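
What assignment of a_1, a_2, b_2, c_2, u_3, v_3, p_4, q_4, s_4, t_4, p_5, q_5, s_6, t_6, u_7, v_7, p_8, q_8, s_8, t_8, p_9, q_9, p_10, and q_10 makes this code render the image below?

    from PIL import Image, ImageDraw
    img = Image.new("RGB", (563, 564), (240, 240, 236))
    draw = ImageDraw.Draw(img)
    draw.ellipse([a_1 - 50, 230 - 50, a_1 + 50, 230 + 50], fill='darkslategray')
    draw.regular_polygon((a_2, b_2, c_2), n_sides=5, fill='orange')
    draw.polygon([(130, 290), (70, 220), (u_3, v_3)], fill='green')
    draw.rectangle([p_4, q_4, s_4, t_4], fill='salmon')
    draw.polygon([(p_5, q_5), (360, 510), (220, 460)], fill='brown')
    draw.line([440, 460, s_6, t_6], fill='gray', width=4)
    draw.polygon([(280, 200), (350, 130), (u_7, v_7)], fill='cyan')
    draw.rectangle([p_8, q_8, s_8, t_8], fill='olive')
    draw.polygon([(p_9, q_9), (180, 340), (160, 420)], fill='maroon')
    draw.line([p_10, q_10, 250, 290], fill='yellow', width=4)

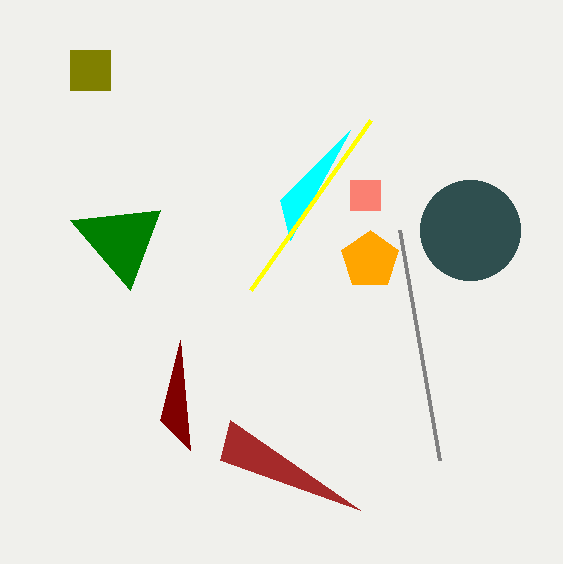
a_1 = 470; a_2 = 370; b_2 = 260; c_2 = 30; u_3 = 160; v_3 = 210; p_4 = 350; q_4 = 180; s_4 = 380; t_4 = 210; p_5 = 230; q_5 = 420; s_6 = 400; t_6 = 230; u_7 = 290; v_7 = 240; p_8 = 70; q_8 = 50; s_8 = 110; t_8 = 90; p_9 = 190; q_9 = 450; p_10 = 370; q_10 = 120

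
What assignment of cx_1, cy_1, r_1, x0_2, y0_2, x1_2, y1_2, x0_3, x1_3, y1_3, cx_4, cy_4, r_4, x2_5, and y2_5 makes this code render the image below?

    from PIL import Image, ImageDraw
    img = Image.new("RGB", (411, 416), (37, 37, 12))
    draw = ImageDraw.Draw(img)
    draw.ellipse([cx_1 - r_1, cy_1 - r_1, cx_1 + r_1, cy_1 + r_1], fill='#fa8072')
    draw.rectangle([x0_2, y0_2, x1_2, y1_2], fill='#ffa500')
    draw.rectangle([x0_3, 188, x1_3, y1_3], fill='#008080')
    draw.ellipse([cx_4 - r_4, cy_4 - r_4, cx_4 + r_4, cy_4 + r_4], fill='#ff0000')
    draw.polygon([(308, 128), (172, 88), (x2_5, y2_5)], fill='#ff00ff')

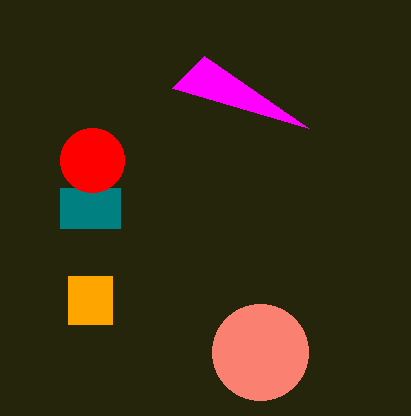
cx_1 = 260, cy_1 = 352, r_1 = 48, x0_2 = 68, y0_2 = 276, x1_2 = 112, y1_2 = 324, x0_3 = 60, x1_3 = 120, y1_3 = 228, cx_4 = 92, cy_4 = 160, r_4 = 32, x2_5 = 204, y2_5 = 56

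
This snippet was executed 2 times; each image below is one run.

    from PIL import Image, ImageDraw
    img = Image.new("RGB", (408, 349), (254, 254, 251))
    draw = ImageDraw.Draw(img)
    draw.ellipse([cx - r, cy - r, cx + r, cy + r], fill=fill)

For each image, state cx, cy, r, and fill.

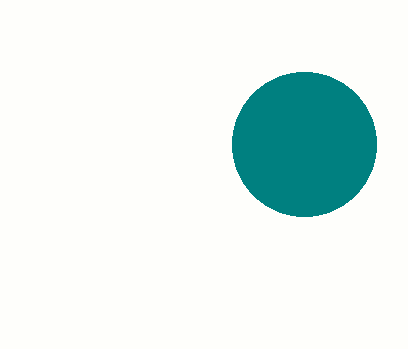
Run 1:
cx = 304, cy = 144, r = 72, fill = 'teal'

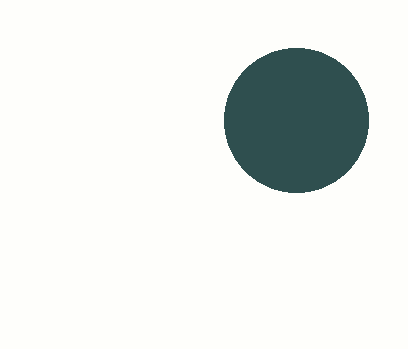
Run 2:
cx = 296; cy = 120; r = 72; fill = 'darkslategray'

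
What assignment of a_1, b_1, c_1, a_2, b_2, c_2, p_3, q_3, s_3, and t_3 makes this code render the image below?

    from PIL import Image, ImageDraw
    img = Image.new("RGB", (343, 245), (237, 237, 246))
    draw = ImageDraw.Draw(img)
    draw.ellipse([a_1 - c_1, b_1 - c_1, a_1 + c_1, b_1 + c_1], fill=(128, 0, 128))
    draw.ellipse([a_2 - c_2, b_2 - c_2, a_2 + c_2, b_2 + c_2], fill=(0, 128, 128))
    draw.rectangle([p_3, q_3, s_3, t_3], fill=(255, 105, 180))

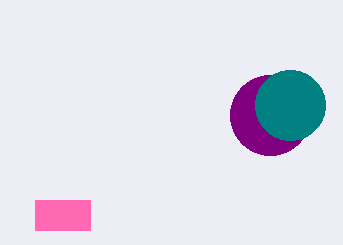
a_1 = 270, b_1 = 115, c_1 = 40, a_2 = 290, b_2 = 105, c_2 = 35, p_3 = 35, q_3 = 200, s_3 = 90, t_3 = 230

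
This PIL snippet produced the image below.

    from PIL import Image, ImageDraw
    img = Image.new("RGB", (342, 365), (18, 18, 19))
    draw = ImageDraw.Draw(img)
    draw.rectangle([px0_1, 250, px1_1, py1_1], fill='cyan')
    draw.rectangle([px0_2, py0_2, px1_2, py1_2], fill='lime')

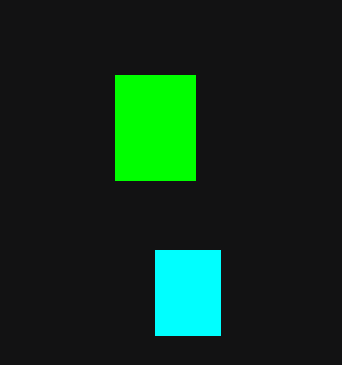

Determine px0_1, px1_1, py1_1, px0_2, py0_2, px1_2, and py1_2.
px0_1 = 155, px1_1 = 220, py1_1 = 335, px0_2 = 115, py0_2 = 75, px1_2 = 195, py1_2 = 180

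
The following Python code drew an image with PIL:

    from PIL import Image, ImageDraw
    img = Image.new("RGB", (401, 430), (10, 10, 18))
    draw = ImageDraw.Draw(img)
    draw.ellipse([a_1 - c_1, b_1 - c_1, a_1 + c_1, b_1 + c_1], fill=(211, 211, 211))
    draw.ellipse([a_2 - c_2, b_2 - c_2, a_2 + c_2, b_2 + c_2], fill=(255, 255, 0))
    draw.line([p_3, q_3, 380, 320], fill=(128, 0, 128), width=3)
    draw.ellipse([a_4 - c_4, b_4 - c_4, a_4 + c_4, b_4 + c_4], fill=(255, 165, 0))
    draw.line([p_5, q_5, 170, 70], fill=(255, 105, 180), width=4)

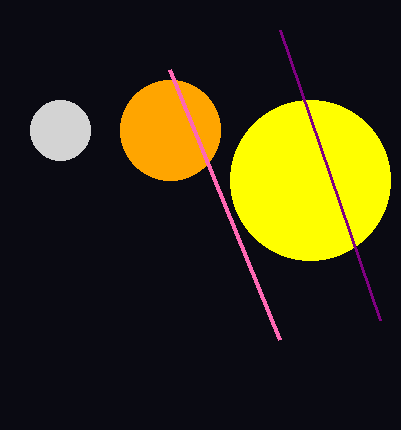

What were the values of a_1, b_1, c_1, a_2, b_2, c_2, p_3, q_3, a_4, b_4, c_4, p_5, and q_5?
a_1 = 60
b_1 = 130
c_1 = 30
a_2 = 310
b_2 = 180
c_2 = 80
p_3 = 280
q_3 = 30
a_4 = 170
b_4 = 130
c_4 = 50
p_5 = 280
q_5 = 340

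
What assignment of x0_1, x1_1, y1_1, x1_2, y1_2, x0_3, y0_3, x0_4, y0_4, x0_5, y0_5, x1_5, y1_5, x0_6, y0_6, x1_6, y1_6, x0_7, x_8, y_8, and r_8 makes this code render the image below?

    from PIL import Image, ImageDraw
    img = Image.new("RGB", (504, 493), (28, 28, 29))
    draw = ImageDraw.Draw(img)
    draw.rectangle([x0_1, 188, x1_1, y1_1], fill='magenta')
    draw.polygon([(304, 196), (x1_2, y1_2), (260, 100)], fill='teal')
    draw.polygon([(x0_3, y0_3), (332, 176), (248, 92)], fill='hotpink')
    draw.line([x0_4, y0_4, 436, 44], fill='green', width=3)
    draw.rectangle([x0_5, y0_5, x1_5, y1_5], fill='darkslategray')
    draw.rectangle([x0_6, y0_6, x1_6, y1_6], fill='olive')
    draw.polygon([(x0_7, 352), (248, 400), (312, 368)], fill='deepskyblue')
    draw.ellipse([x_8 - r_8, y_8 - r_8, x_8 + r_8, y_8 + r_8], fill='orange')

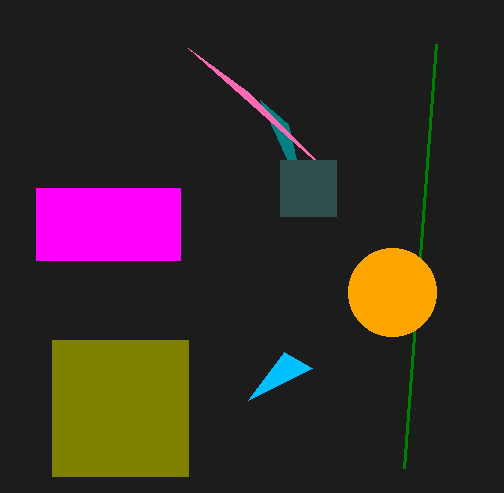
x0_1 = 36, x1_1 = 180, y1_1 = 260, x1_2 = 288, y1_2 = 124, x0_3 = 188, y0_3 = 48, x0_4 = 404, y0_4 = 468, x0_5 = 280, y0_5 = 160, x1_5 = 336, y1_5 = 216, x0_6 = 52, y0_6 = 340, x1_6 = 188, y1_6 = 476, x0_7 = 284, x_8 = 392, y_8 = 292, r_8 = 44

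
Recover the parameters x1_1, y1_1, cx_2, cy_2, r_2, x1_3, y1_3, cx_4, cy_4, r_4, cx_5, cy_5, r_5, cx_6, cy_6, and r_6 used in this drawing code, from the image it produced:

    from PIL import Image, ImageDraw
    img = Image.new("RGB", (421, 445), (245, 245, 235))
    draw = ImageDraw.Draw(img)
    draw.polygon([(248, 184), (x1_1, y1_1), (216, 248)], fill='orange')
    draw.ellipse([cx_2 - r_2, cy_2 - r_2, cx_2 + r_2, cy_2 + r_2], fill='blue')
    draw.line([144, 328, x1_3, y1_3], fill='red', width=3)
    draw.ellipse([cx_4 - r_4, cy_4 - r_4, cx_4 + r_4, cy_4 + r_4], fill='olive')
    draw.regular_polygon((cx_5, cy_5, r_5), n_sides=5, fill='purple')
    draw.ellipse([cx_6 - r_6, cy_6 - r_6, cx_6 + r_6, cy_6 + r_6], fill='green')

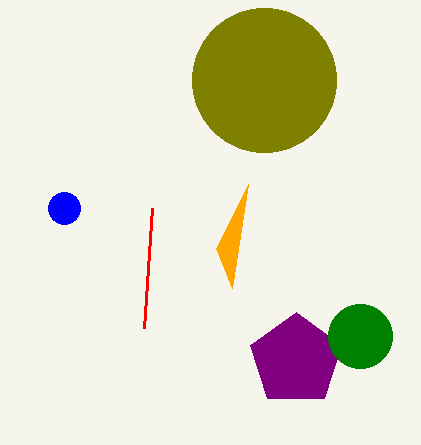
x1_1 = 232, y1_1 = 288, cx_2 = 64, cy_2 = 208, r_2 = 16, x1_3 = 152, y1_3 = 208, cx_4 = 264, cy_4 = 80, r_4 = 72, cx_5 = 296, cy_5 = 360, r_5 = 48, cx_6 = 360, cy_6 = 336, r_6 = 32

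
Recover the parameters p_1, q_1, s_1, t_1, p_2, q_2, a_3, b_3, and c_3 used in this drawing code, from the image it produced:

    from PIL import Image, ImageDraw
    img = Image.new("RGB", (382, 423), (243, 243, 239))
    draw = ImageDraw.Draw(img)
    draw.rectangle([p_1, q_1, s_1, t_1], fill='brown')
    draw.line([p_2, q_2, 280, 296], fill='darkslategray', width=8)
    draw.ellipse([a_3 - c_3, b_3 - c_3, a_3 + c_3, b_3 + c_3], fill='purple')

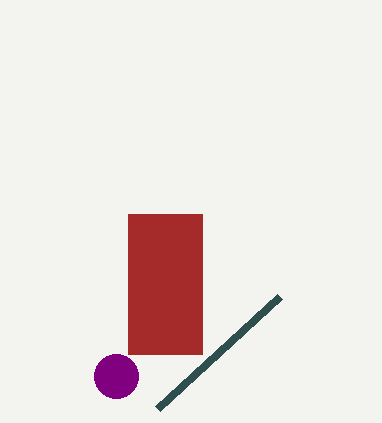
p_1 = 128
q_1 = 214
s_1 = 202
t_1 = 354
p_2 = 158
q_2 = 408
a_3 = 116
b_3 = 376
c_3 = 22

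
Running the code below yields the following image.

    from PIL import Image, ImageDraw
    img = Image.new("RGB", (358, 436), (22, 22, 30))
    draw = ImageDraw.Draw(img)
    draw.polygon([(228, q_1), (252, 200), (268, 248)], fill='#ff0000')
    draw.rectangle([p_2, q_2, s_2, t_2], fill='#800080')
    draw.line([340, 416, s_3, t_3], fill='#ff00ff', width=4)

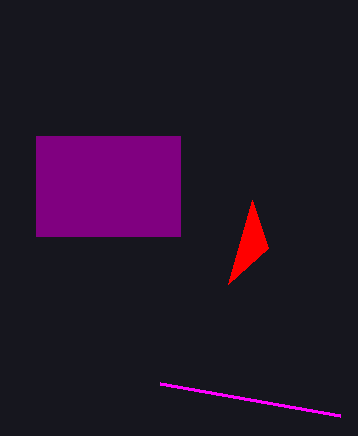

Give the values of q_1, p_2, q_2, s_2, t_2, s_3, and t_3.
q_1 = 284
p_2 = 36
q_2 = 136
s_2 = 180
t_2 = 236
s_3 = 160
t_3 = 384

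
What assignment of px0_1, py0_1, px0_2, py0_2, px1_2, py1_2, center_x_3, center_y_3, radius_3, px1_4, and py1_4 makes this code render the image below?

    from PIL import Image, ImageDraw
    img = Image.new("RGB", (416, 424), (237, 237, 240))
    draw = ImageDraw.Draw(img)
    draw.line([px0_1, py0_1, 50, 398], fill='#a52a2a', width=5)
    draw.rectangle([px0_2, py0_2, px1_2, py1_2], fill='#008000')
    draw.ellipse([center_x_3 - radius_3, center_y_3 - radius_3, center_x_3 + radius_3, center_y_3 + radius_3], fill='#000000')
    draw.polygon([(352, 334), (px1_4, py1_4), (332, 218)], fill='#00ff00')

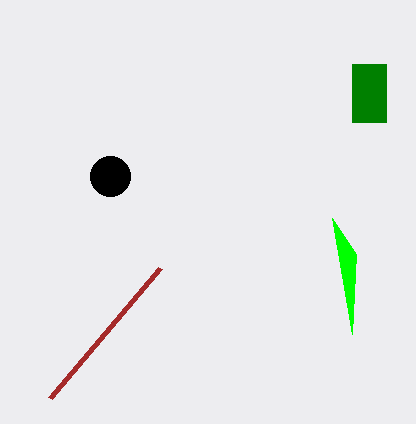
px0_1 = 160; py0_1 = 268; px0_2 = 352; py0_2 = 64; px1_2 = 386; py1_2 = 122; center_x_3 = 110; center_y_3 = 176; radius_3 = 20; px1_4 = 356; py1_4 = 254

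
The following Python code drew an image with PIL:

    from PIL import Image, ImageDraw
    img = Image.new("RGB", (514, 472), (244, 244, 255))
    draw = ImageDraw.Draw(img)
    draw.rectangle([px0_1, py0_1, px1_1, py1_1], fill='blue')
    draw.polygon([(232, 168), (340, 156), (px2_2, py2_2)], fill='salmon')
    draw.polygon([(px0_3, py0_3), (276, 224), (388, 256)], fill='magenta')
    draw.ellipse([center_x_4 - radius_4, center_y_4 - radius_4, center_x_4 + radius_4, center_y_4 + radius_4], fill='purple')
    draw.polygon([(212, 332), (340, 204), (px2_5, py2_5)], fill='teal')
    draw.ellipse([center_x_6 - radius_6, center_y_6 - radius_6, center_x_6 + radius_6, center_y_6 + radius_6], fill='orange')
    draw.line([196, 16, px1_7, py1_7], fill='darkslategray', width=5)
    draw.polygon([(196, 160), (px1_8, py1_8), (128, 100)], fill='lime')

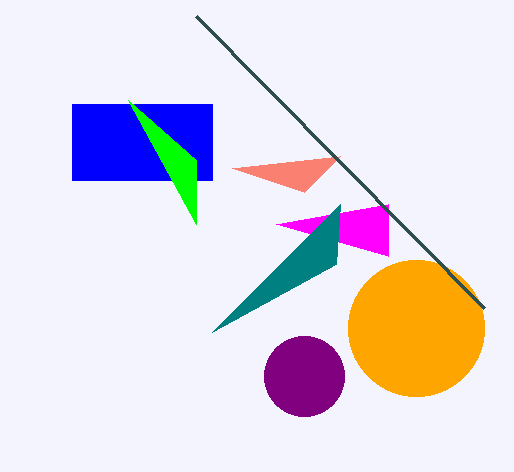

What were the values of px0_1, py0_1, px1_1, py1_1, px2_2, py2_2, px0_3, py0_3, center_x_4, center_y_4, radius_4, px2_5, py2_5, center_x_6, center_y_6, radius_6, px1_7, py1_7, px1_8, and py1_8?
px0_1 = 72, py0_1 = 104, px1_1 = 212, py1_1 = 180, px2_2 = 304, py2_2 = 192, px0_3 = 388, py0_3 = 204, center_x_4 = 304, center_y_4 = 376, radius_4 = 40, px2_5 = 336, py2_5 = 264, center_x_6 = 416, center_y_6 = 328, radius_6 = 68, px1_7 = 484, py1_7 = 308, px1_8 = 196, py1_8 = 224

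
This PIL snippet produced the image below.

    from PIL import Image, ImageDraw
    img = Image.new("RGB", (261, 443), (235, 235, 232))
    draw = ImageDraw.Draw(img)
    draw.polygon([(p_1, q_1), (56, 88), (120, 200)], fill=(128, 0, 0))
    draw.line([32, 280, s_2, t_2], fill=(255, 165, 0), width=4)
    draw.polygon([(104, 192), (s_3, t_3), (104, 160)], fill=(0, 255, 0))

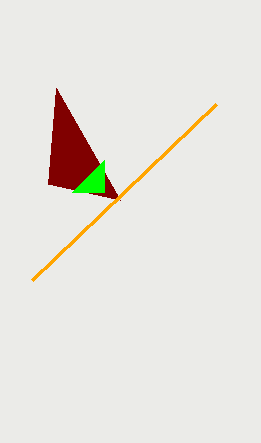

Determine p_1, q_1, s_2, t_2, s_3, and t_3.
p_1 = 48
q_1 = 184
s_2 = 216
t_2 = 104
s_3 = 72
t_3 = 192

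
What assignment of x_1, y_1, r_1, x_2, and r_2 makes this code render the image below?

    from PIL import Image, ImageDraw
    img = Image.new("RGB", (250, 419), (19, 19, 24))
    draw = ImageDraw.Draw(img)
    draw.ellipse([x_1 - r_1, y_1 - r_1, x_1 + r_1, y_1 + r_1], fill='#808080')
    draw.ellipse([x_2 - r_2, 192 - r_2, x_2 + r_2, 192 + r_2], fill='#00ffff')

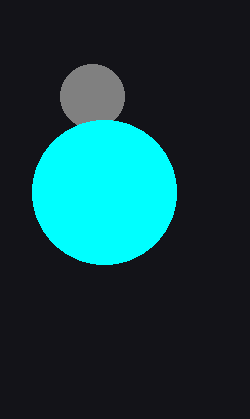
x_1 = 92
y_1 = 96
r_1 = 32
x_2 = 104
r_2 = 72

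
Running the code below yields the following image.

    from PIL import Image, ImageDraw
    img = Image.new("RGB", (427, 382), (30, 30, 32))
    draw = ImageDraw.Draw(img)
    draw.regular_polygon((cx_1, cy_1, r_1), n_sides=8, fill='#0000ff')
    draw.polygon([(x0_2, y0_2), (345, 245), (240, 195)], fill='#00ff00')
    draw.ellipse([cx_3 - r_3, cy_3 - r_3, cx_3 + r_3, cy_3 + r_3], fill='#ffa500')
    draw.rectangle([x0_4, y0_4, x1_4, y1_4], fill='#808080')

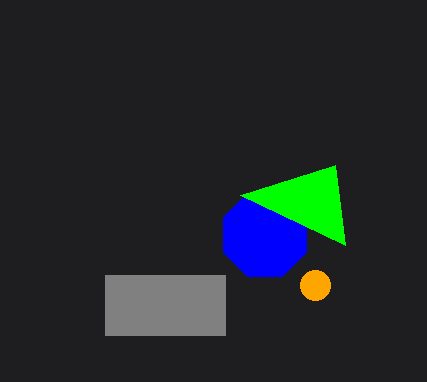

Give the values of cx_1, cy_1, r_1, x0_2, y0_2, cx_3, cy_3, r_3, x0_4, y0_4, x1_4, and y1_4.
cx_1 = 265
cy_1 = 235
r_1 = 45
x0_2 = 335
y0_2 = 165
cx_3 = 315
cy_3 = 285
r_3 = 15
x0_4 = 105
y0_4 = 275
x1_4 = 225
y1_4 = 335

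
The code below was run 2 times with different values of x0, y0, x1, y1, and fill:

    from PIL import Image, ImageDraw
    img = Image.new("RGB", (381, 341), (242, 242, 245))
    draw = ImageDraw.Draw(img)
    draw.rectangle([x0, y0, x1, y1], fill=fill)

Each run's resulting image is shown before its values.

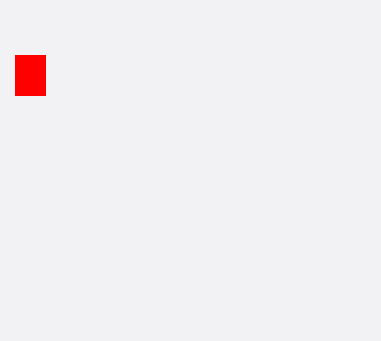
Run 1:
x0 = 15
y0 = 55
x1 = 45
y1 = 95
fill = 'red'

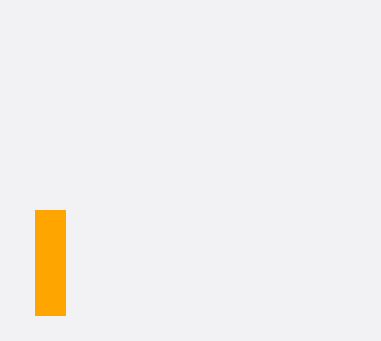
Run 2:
x0 = 35, y0 = 210, x1 = 65, y1 = 315, fill = 'orange'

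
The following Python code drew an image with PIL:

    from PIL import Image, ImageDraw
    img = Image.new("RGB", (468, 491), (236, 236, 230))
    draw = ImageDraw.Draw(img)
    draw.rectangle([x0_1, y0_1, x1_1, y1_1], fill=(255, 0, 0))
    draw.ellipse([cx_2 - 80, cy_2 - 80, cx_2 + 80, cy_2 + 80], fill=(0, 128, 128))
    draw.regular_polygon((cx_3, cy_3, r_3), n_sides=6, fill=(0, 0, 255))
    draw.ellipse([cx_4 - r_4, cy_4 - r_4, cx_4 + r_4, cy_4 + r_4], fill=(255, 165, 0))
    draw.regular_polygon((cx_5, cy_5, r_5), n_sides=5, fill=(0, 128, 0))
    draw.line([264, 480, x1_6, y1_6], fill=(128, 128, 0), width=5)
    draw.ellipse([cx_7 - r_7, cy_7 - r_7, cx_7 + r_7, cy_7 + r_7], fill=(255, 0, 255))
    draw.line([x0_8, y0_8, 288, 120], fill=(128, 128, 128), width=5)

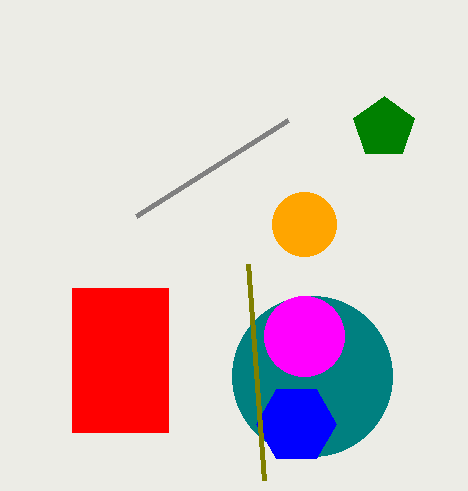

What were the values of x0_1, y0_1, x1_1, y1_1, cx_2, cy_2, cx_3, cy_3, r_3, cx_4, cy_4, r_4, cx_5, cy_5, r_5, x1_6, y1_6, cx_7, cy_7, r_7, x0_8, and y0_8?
x0_1 = 72
y0_1 = 288
x1_1 = 168
y1_1 = 432
cx_2 = 312
cy_2 = 376
cx_3 = 296
cy_3 = 424
r_3 = 40
cx_4 = 304
cy_4 = 224
r_4 = 32
cx_5 = 384
cy_5 = 128
r_5 = 32
x1_6 = 248
y1_6 = 264
cx_7 = 304
cy_7 = 336
r_7 = 40
x0_8 = 136
y0_8 = 216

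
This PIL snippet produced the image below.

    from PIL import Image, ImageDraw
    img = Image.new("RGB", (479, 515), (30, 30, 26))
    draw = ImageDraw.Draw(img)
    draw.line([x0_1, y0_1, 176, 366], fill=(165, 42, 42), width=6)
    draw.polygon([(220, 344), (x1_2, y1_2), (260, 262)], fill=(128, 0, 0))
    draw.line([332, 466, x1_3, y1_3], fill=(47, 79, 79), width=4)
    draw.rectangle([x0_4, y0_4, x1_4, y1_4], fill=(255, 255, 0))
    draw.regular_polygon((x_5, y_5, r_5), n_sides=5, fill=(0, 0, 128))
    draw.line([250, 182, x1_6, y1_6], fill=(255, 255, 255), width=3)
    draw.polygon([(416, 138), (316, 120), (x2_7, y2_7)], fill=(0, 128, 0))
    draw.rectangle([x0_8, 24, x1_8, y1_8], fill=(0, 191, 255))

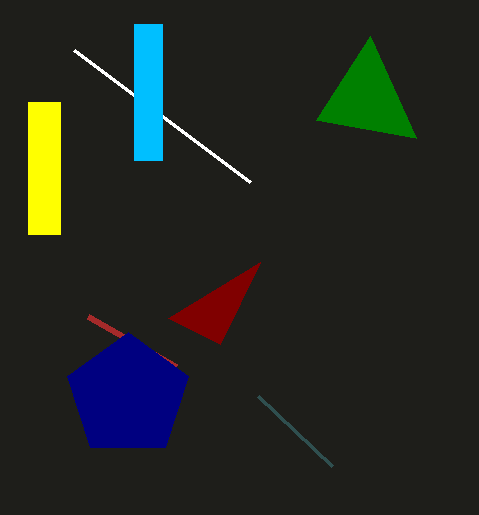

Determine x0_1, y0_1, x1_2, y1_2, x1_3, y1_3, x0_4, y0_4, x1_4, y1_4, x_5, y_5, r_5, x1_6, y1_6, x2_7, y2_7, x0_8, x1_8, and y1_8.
x0_1 = 88; y0_1 = 316; x1_2 = 168; y1_2 = 318; x1_3 = 258; y1_3 = 396; x0_4 = 28; y0_4 = 102; x1_4 = 60; y1_4 = 234; x_5 = 128; y_5 = 396; r_5 = 64; x1_6 = 74; y1_6 = 50; x2_7 = 370; y2_7 = 36; x0_8 = 134; x1_8 = 162; y1_8 = 160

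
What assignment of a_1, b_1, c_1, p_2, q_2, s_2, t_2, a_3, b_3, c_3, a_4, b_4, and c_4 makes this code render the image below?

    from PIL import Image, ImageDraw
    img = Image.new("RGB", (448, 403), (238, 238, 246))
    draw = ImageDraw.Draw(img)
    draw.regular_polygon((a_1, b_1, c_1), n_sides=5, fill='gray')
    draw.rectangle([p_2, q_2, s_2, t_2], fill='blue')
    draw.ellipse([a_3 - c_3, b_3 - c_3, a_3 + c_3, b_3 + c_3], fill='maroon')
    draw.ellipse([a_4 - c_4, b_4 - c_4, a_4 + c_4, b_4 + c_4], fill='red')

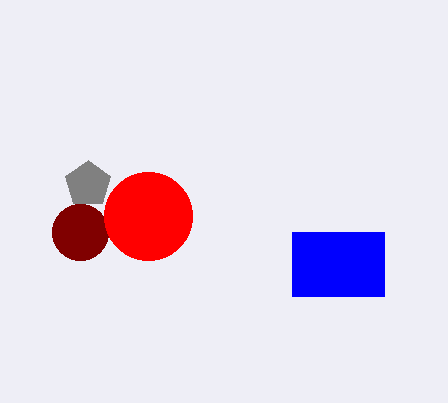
a_1 = 88
b_1 = 184
c_1 = 24
p_2 = 292
q_2 = 232
s_2 = 384
t_2 = 296
a_3 = 80
b_3 = 232
c_3 = 28
a_4 = 148
b_4 = 216
c_4 = 44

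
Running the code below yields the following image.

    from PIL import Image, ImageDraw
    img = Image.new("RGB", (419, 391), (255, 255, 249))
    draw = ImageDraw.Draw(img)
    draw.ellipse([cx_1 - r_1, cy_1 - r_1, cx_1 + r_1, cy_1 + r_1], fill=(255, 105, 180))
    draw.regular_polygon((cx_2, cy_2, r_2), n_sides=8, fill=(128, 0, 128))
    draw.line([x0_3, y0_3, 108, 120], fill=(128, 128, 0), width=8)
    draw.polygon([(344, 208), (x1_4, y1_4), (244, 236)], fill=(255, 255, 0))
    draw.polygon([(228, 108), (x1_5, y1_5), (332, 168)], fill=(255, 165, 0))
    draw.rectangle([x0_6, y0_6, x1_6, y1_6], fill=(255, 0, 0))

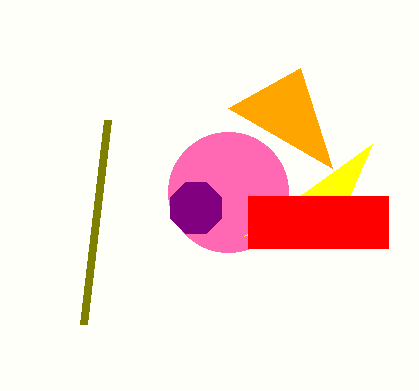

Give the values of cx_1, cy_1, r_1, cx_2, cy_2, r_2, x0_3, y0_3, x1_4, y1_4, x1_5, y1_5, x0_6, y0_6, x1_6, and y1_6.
cx_1 = 228, cy_1 = 192, r_1 = 60, cx_2 = 196, cy_2 = 208, r_2 = 28, x0_3 = 84, y0_3 = 324, x1_4 = 372, y1_4 = 144, x1_5 = 300, y1_5 = 68, x0_6 = 248, y0_6 = 196, x1_6 = 388, y1_6 = 248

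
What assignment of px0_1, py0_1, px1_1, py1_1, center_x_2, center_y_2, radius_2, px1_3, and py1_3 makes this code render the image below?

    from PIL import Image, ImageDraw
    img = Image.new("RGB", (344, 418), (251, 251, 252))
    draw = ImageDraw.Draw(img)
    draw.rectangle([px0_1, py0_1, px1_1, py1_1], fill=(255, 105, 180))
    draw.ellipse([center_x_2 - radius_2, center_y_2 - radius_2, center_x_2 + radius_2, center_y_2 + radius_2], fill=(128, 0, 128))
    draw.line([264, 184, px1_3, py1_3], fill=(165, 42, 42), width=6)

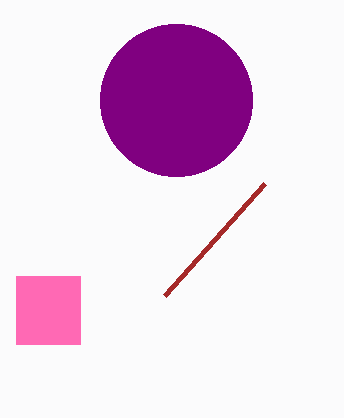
px0_1 = 16
py0_1 = 276
px1_1 = 80
py1_1 = 344
center_x_2 = 176
center_y_2 = 100
radius_2 = 76
px1_3 = 164
py1_3 = 296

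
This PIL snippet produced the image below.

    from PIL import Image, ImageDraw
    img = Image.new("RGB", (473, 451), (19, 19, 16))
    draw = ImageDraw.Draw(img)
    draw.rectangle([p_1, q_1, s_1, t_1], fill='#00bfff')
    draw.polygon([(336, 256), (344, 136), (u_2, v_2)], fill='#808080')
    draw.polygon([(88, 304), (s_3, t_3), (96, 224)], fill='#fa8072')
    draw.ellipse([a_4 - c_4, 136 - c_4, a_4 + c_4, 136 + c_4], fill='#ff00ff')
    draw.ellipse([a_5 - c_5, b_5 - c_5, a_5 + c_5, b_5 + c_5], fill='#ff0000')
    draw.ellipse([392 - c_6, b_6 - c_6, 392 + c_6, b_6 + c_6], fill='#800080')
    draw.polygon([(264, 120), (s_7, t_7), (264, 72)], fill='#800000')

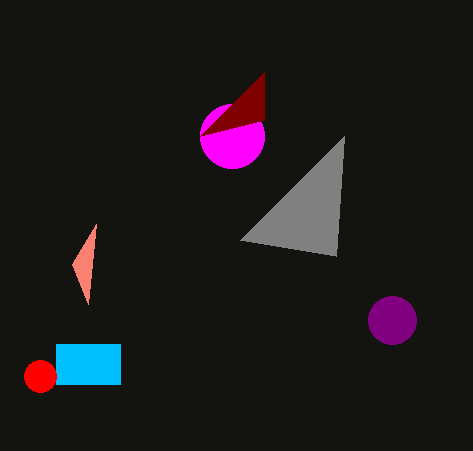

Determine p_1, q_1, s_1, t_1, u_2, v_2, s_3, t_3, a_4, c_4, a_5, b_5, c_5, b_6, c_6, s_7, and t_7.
p_1 = 56
q_1 = 344
s_1 = 120
t_1 = 384
u_2 = 240
v_2 = 240
s_3 = 72
t_3 = 264
a_4 = 232
c_4 = 32
a_5 = 40
b_5 = 376
c_5 = 16
b_6 = 320
c_6 = 24
s_7 = 200
t_7 = 136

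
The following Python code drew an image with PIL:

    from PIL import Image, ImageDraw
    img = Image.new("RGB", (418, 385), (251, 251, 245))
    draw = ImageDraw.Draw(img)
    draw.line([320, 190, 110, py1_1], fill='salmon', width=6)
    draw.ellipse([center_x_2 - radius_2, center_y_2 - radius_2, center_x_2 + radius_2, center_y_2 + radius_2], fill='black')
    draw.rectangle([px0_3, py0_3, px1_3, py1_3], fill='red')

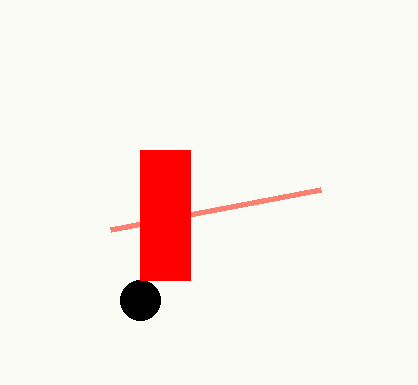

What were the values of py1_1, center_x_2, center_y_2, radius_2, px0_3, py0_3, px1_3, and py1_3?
py1_1 = 230; center_x_2 = 140; center_y_2 = 300; radius_2 = 20; px0_3 = 140; py0_3 = 150; px1_3 = 190; py1_3 = 280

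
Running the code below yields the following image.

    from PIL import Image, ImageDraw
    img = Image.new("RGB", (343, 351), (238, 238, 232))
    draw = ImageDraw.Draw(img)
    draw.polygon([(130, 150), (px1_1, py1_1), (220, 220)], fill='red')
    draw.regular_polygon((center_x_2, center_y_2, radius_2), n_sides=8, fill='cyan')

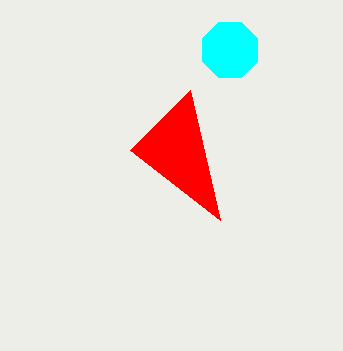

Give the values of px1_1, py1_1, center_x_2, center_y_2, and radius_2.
px1_1 = 190, py1_1 = 90, center_x_2 = 230, center_y_2 = 50, radius_2 = 30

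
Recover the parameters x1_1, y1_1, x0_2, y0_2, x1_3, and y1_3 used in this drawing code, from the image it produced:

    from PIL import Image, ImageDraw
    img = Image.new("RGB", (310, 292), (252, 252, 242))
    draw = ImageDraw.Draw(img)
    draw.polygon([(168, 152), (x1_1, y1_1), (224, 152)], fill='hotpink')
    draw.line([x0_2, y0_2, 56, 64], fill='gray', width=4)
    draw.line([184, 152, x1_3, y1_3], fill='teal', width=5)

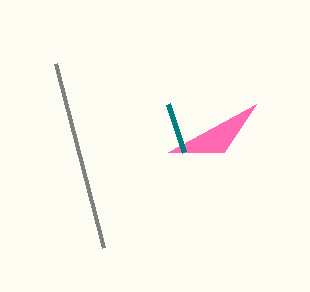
x1_1 = 256, y1_1 = 104, x0_2 = 104, y0_2 = 248, x1_3 = 168, y1_3 = 104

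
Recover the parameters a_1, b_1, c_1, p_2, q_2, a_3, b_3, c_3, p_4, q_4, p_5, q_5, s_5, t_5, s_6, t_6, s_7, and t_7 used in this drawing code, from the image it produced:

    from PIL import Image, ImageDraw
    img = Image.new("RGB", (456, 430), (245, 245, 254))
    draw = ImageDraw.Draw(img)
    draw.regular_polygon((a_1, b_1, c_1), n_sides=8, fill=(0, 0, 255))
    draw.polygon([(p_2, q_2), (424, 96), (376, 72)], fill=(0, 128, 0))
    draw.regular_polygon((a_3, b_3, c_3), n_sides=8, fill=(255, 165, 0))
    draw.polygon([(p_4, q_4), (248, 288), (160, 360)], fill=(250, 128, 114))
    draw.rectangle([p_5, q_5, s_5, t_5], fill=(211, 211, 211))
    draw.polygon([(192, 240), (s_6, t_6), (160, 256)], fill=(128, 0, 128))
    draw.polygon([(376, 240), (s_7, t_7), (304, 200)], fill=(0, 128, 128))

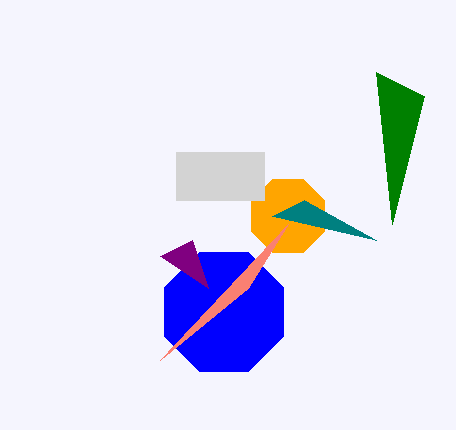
a_1 = 224
b_1 = 312
c_1 = 64
p_2 = 392
q_2 = 224
a_3 = 288
b_3 = 216
c_3 = 40
p_4 = 288
q_4 = 224
p_5 = 176
q_5 = 152
s_5 = 264
t_5 = 200
s_6 = 208
t_6 = 288
s_7 = 272
t_7 = 216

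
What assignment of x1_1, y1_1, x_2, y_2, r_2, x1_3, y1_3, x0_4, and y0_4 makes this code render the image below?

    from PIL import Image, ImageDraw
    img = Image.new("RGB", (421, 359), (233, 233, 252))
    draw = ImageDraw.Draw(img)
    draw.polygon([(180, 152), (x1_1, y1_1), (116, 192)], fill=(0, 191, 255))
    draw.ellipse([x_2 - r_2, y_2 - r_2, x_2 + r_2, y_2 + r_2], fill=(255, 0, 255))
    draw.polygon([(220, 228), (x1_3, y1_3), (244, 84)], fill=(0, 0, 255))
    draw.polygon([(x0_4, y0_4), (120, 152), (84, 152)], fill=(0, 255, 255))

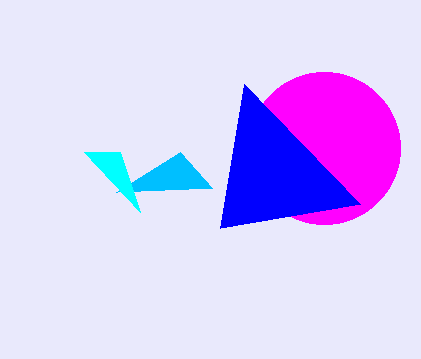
x1_1 = 212, y1_1 = 188, x_2 = 324, y_2 = 148, r_2 = 76, x1_3 = 360, y1_3 = 204, x0_4 = 140, y0_4 = 212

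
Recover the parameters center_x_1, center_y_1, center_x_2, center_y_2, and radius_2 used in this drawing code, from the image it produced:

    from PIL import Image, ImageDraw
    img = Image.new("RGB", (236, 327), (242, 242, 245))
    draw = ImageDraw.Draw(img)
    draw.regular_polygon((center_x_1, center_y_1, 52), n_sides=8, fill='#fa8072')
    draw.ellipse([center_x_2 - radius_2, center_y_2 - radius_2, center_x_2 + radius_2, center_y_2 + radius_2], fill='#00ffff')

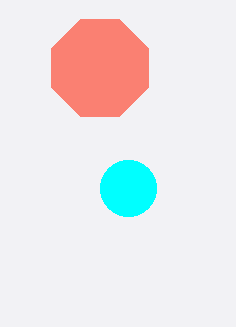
center_x_1 = 100
center_y_1 = 68
center_x_2 = 128
center_y_2 = 188
radius_2 = 28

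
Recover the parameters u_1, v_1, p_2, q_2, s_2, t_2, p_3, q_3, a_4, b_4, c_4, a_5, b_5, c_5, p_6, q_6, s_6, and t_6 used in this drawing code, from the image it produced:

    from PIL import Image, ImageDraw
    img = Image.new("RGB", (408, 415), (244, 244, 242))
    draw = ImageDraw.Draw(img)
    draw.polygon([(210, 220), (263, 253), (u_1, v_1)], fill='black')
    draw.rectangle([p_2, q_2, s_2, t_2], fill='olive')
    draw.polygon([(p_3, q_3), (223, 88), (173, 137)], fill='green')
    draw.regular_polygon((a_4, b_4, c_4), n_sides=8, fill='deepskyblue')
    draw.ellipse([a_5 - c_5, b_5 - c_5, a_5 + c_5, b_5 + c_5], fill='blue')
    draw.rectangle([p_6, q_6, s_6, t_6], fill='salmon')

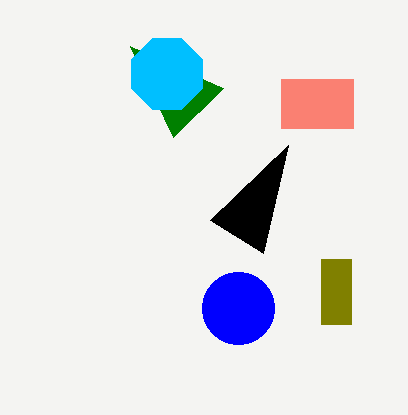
u_1 = 288, v_1 = 145, p_2 = 321, q_2 = 259, s_2 = 351, t_2 = 324, p_3 = 130, q_3 = 46, a_4 = 167, b_4 = 74, c_4 = 38, a_5 = 238, b_5 = 308, c_5 = 36, p_6 = 281, q_6 = 79, s_6 = 353, t_6 = 128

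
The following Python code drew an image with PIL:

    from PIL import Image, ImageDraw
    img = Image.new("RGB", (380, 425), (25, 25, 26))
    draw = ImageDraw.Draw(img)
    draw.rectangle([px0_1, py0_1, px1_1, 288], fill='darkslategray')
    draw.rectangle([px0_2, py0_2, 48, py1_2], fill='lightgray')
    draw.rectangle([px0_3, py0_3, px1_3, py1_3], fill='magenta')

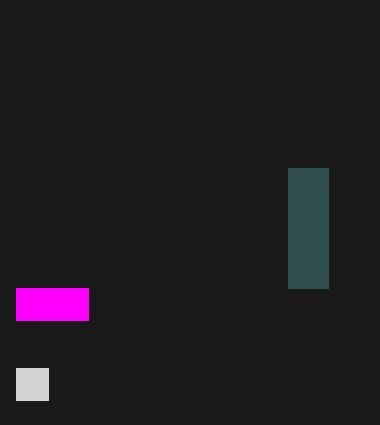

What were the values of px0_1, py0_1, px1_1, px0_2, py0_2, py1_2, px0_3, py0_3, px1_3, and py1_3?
px0_1 = 288, py0_1 = 168, px1_1 = 328, px0_2 = 16, py0_2 = 368, py1_2 = 400, px0_3 = 16, py0_3 = 288, px1_3 = 88, py1_3 = 320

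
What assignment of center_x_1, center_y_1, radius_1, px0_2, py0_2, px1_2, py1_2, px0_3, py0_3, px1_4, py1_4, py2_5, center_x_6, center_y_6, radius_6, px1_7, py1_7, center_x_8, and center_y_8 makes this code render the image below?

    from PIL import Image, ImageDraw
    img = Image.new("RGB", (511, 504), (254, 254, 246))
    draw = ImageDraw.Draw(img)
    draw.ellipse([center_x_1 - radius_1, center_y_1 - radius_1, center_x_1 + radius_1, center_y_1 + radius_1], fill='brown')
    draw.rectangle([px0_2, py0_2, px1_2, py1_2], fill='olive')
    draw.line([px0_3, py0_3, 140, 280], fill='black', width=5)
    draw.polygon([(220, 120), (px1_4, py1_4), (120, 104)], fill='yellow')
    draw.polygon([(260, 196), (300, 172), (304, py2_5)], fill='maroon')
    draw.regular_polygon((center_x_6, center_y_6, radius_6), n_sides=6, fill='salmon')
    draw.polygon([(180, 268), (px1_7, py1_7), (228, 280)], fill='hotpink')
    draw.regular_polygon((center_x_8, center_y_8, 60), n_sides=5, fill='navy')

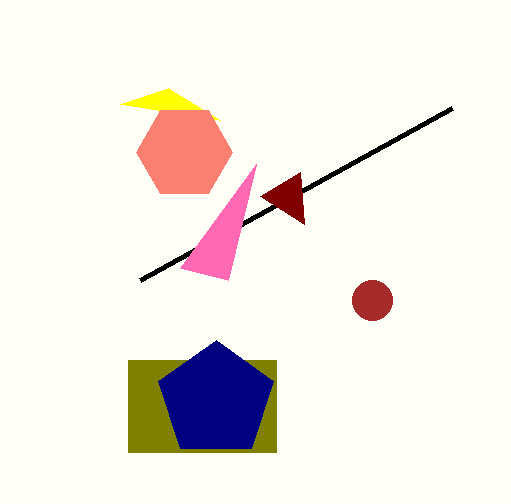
center_x_1 = 372
center_y_1 = 300
radius_1 = 20
px0_2 = 128
py0_2 = 360
px1_2 = 276
py1_2 = 452
px0_3 = 452
py0_3 = 108
px1_4 = 168
py1_4 = 88
py2_5 = 224
center_x_6 = 184
center_y_6 = 152
radius_6 = 48
px1_7 = 256
py1_7 = 164
center_x_8 = 216
center_y_8 = 400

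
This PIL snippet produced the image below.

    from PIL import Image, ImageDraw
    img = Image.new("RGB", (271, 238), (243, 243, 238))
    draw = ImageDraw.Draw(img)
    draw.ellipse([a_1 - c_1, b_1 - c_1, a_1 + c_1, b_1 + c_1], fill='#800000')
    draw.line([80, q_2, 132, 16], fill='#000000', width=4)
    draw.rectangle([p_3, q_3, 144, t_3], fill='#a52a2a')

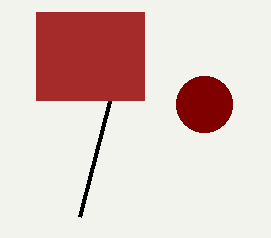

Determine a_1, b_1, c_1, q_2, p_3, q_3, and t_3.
a_1 = 204, b_1 = 104, c_1 = 28, q_2 = 216, p_3 = 36, q_3 = 12, t_3 = 100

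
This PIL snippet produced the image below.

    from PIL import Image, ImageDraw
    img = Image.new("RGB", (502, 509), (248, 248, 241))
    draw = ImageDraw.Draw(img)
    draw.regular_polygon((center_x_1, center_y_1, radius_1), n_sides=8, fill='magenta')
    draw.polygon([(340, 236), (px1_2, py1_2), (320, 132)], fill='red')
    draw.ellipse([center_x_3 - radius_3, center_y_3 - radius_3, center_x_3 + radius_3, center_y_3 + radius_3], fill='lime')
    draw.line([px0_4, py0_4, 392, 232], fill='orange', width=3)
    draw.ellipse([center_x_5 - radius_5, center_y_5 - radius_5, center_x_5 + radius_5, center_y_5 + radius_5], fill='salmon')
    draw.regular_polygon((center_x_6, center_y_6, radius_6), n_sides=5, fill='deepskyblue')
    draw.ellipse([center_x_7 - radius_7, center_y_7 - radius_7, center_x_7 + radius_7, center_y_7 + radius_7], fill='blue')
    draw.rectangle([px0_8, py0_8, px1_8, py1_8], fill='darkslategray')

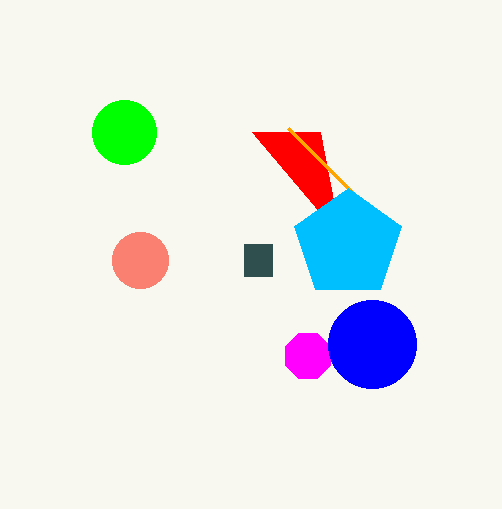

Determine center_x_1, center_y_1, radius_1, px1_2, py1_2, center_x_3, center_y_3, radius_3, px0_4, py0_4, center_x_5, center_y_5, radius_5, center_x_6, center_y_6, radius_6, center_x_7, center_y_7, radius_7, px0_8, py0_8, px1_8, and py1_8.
center_x_1 = 308, center_y_1 = 356, radius_1 = 24, px1_2 = 252, py1_2 = 132, center_x_3 = 124, center_y_3 = 132, radius_3 = 32, px0_4 = 288, py0_4 = 128, center_x_5 = 140, center_y_5 = 260, radius_5 = 28, center_x_6 = 348, center_y_6 = 244, radius_6 = 56, center_x_7 = 372, center_y_7 = 344, radius_7 = 44, px0_8 = 244, py0_8 = 244, px1_8 = 272, py1_8 = 276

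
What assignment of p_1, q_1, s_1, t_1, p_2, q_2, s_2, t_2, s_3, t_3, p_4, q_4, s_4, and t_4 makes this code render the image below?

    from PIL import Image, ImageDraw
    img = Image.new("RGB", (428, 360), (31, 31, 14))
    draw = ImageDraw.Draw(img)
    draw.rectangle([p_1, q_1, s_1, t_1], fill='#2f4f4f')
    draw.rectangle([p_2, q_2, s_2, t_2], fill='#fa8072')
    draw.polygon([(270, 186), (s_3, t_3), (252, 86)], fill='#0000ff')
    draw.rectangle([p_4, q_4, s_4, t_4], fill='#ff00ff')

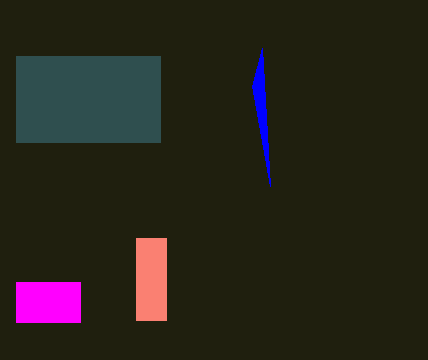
p_1 = 16; q_1 = 56; s_1 = 160; t_1 = 142; p_2 = 136; q_2 = 238; s_2 = 166; t_2 = 320; s_3 = 262; t_3 = 48; p_4 = 16; q_4 = 282; s_4 = 80; t_4 = 322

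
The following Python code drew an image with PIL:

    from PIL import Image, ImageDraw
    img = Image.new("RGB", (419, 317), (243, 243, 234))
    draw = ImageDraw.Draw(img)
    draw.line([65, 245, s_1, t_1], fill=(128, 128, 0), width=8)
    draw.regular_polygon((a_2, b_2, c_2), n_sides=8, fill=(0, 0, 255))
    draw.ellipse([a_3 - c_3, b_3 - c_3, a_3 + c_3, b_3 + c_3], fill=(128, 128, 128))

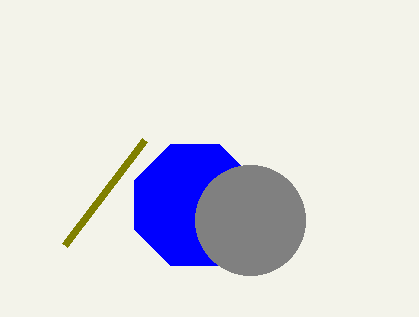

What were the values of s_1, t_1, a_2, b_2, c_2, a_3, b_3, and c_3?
s_1 = 145, t_1 = 140, a_2 = 195, b_2 = 205, c_2 = 65, a_3 = 250, b_3 = 220, c_3 = 55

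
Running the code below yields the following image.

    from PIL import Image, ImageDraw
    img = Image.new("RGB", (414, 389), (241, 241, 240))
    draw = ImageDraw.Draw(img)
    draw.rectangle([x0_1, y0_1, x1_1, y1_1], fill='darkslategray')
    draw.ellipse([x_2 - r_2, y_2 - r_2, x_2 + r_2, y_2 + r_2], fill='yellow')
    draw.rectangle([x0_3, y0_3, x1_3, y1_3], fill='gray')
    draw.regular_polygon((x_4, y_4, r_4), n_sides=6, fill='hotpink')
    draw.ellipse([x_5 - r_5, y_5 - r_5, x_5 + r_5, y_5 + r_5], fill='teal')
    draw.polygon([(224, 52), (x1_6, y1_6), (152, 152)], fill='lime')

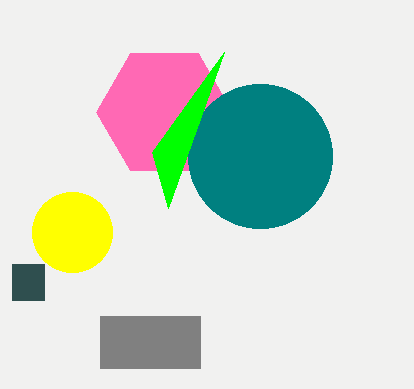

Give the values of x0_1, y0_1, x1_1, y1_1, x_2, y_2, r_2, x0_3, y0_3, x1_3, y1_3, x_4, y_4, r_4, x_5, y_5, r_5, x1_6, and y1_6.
x0_1 = 12; y0_1 = 264; x1_1 = 44; y1_1 = 300; x_2 = 72; y_2 = 232; r_2 = 40; x0_3 = 100; y0_3 = 316; x1_3 = 200; y1_3 = 368; x_4 = 164; y_4 = 112; r_4 = 68; x_5 = 260; y_5 = 156; r_5 = 72; x1_6 = 168; y1_6 = 208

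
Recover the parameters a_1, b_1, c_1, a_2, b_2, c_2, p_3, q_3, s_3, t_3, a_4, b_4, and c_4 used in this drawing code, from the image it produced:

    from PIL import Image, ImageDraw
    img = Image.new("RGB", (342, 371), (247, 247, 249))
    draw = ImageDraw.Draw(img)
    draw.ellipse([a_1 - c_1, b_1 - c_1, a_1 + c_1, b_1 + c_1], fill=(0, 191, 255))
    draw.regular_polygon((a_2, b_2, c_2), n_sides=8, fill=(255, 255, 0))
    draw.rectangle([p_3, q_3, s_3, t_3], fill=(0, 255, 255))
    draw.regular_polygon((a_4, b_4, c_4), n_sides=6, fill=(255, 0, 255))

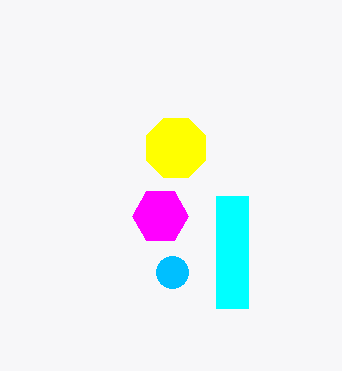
a_1 = 172, b_1 = 272, c_1 = 16, a_2 = 176, b_2 = 148, c_2 = 32, p_3 = 216, q_3 = 196, s_3 = 248, t_3 = 308, a_4 = 160, b_4 = 216, c_4 = 28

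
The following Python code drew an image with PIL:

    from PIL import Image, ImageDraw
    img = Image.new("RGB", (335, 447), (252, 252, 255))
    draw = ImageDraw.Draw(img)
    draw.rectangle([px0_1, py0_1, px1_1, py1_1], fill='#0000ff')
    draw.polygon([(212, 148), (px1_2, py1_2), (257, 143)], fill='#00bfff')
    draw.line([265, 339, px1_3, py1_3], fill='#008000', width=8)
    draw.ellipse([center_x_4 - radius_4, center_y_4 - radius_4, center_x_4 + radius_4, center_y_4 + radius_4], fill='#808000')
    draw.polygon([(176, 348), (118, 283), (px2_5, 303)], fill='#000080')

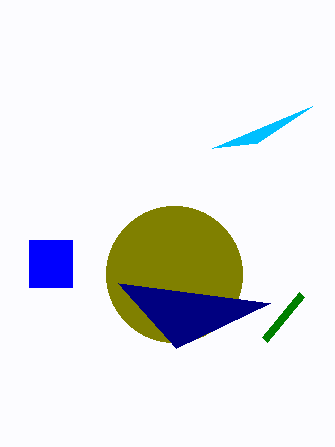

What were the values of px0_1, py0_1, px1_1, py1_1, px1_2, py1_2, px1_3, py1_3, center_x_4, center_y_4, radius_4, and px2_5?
px0_1 = 29, py0_1 = 240, px1_1 = 72, py1_1 = 287, px1_2 = 312, py1_2 = 106, px1_3 = 302, py1_3 = 294, center_x_4 = 174, center_y_4 = 274, radius_4 = 68, px2_5 = 270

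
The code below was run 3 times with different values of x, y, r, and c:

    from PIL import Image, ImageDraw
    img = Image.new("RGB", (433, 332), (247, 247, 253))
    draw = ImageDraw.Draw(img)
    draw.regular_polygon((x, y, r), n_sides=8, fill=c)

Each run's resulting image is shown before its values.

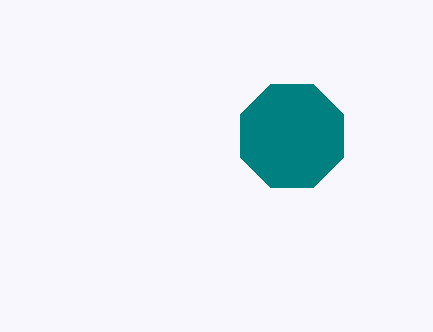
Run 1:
x = 292; y = 136; r = 56; c = 'teal'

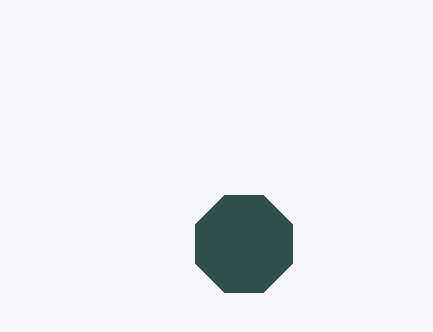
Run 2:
x = 244
y = 244
r = 52
c = 'darkslategray'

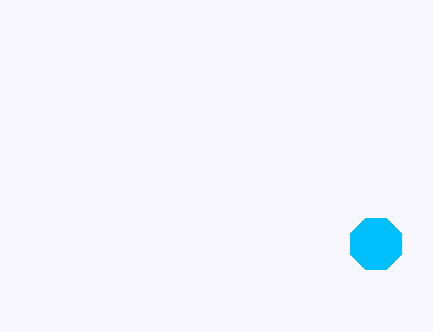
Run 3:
x = 376; y = 244; r = 28; c = 'deepskyblue'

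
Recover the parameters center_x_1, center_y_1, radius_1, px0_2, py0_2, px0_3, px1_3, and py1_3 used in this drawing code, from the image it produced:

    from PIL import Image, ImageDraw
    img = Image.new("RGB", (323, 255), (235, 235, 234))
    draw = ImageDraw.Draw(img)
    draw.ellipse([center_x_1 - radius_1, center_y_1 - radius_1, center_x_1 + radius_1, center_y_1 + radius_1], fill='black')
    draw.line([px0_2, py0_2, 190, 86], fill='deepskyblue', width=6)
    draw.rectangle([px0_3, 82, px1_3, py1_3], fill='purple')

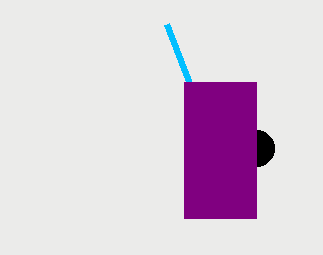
center_x_1 = 256
center_y_1 = 148
radius_1 = 18
px0_2 = 166
py0_2 = 24
px0_3 = 184
px1_3 = 256
py1_3 = 218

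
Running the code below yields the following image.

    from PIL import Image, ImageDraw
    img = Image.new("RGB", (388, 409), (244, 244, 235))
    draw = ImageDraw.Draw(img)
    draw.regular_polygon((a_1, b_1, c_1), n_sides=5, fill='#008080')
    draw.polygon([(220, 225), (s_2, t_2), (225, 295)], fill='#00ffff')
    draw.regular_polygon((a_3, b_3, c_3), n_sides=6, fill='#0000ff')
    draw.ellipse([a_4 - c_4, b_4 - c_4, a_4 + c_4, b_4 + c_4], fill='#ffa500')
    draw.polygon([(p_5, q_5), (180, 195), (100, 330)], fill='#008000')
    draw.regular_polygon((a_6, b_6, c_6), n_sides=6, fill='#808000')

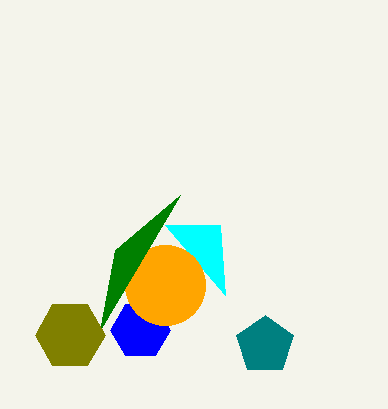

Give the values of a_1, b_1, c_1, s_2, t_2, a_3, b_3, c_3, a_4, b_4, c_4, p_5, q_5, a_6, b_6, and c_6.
a_1 = 265
b_1 = 345
c_1 = 30
s_2 = 165
t_2 = 225
a_3 = 140
b_3 = 330
c_3 = 30
a_4 = 165
b_4 = 285
c_4 = 40
p_5 = 115
q_5 = 250
a_6 = 70
b_6 = 335
c_6 = 35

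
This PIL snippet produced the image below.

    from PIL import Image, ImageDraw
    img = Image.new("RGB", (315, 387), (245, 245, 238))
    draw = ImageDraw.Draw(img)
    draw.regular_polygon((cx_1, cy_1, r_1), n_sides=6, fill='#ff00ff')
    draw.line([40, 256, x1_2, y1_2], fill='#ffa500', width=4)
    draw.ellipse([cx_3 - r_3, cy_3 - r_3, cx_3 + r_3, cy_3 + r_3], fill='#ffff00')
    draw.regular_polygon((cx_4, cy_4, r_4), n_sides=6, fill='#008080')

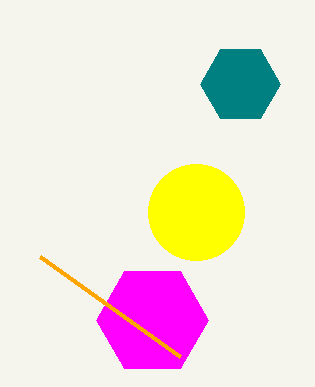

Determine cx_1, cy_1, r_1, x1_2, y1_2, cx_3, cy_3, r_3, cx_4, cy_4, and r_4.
cx_1 = 152, cy_1 = 320, r_1 = 56, x1_2 = 180, y1_2 = 356, cx_3 = 196, cy_3 = 212, r_3 = 48, cx_4 = 240, cy_4 = 84, r_4 = 40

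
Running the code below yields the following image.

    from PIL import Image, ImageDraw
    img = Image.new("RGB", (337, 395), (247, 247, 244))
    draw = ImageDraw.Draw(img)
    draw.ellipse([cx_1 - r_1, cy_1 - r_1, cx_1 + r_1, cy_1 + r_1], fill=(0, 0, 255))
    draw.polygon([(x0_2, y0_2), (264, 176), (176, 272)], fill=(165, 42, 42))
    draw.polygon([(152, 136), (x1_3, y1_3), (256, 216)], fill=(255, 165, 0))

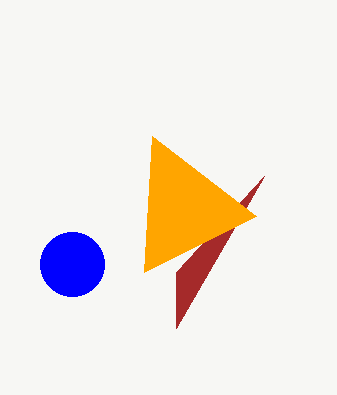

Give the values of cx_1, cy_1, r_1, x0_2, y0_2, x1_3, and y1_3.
cx_1 = 72, cy_1 = 264, r_1 = 32, x0_2 = 176, y0_2 = 328, x1_3 = 144, y1_3 = 272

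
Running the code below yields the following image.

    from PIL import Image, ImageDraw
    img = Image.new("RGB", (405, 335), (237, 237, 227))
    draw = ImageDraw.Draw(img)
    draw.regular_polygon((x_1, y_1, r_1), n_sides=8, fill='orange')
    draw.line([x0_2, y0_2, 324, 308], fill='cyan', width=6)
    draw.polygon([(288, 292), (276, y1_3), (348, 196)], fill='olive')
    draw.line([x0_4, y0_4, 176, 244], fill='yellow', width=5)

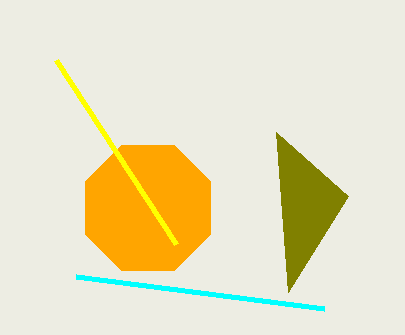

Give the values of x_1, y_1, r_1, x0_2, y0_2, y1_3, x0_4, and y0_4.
x_1 = 148
y_1 = 208
r_1 = 68
x0_2 = 76
y0_2 = 276
y1_3 = 132
x0_4 = 56
y0_4 = 60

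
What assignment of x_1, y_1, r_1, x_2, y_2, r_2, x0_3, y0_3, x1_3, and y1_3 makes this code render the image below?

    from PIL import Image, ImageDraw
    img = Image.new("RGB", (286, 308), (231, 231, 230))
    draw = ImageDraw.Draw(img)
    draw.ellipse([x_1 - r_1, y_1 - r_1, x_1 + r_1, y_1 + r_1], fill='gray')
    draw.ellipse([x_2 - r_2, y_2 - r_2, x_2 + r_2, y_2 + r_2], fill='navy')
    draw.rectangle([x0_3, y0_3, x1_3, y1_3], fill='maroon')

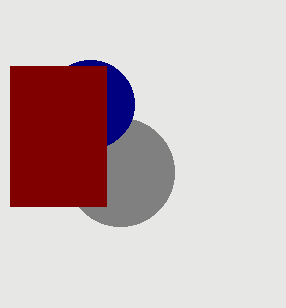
x_1 = 120, y_1 = 172, r_1 = 54, x_2 = 90, y_2 = 104, r_2 = 44, x0_3 = 10, y0_3 = 66, x1_3 = 106, y1_3 = 206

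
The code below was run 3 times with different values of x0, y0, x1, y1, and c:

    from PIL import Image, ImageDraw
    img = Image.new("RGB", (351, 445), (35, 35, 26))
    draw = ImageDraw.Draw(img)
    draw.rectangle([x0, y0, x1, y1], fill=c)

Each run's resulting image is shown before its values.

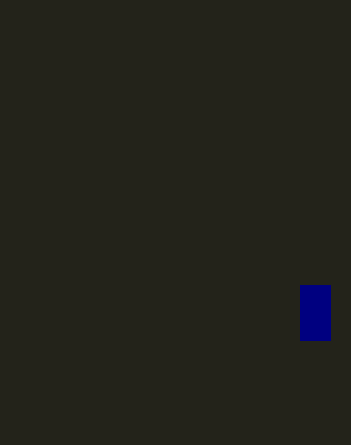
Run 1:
x0 = 300
y0 = 285
x1 = 330
y1 = 340
c = 'navy'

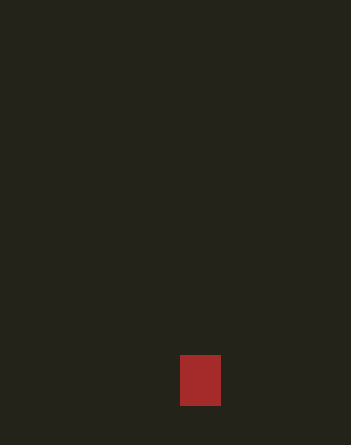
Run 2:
x0 = 180; y0 = 355; x1 = 220; y1 = 405; c = 'brown'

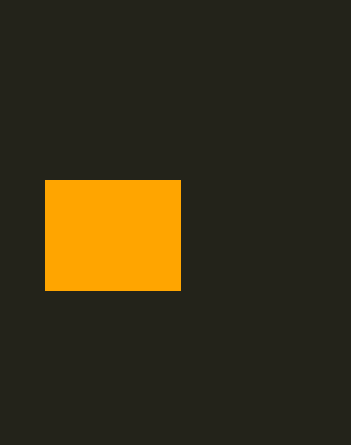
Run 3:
x0 = 45; y0 = 180; x1 = 180; y1 = 290; c = 'orange'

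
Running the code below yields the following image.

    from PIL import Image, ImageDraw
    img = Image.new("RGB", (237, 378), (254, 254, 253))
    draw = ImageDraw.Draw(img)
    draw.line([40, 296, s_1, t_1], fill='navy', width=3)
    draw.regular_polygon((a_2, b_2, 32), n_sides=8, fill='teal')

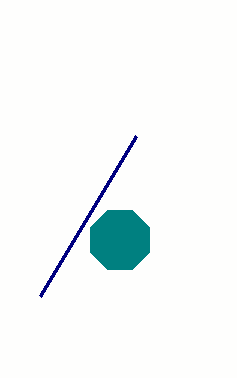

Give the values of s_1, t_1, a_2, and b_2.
s_1 = 136
t_1 = 136
a_2 = 120
b_2 = 240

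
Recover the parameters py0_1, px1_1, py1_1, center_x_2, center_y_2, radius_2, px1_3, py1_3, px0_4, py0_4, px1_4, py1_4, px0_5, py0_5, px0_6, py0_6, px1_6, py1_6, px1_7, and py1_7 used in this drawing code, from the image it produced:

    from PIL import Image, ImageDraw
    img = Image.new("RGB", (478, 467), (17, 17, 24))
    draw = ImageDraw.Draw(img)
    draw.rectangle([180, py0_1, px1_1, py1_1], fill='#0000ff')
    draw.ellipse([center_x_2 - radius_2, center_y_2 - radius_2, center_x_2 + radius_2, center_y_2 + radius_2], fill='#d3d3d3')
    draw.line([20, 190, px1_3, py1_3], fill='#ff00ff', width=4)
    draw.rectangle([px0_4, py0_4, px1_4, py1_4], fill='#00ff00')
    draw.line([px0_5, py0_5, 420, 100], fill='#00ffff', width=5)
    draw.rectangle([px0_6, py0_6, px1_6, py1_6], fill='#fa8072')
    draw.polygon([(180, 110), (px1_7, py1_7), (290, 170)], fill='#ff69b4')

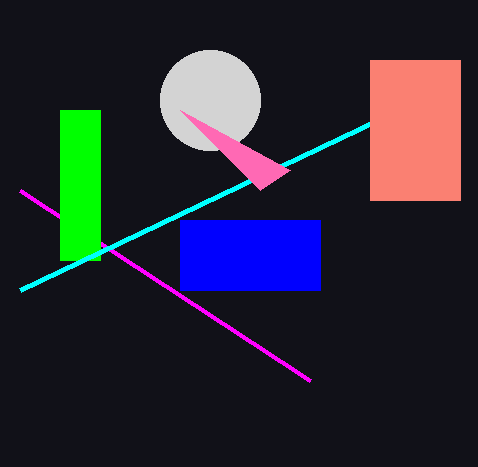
py0_1 = 220; px1_1 = 320; py1_1 = 290; center_x_2 = 210; center_y_2 = 100; radius_2 = 50; px1_3 = 310; py1_3 = 380; px0_4 = 60; py0_4 = 110; px1_4 = 100; py1_4 = 260; px0_5 = 20; py0_5 = 290; px0_6 = 370; py0_6 = 60; px1_6 = 460; py1_6 = 200; px1_7 = 260; py1_7 = 190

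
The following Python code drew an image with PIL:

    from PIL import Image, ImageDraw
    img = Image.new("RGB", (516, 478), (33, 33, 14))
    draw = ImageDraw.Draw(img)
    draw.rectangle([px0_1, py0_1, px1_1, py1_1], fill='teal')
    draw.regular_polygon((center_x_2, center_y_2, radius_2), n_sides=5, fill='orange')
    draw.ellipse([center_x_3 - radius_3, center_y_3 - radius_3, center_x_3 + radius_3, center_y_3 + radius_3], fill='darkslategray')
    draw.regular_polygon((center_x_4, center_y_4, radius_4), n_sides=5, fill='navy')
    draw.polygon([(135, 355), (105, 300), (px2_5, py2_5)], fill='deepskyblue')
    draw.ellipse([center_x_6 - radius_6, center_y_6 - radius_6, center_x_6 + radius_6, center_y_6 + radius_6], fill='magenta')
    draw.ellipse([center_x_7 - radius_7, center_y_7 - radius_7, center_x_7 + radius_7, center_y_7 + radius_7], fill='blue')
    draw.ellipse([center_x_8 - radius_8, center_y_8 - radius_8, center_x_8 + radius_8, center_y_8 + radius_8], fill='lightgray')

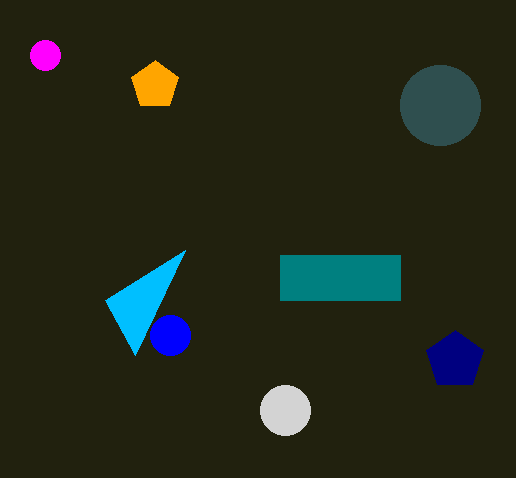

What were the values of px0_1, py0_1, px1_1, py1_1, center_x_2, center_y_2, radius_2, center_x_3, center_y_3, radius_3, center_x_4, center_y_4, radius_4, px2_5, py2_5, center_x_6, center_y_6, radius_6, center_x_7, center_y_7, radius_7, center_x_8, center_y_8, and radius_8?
px0_1 = 280; py0_1 = 255; px1_1 = 400; py1_1 = 300; center_x_2 = 155; center_y_2 = 85; radius_2 = 25; center_x_3 = 440; center_y_3 = 105; radius_3 = 40; center_x_4 = 455; center_y_4 = 360; radius_4 = 30; px2_5 = 185; py2_5 = 250; center_x_6 = 45; center_y_6 = 55; radius_6 = 15; center_x_7 = 170; center_y_7 = 335; radius_7 = 20; center_x_8 = 285; center_y_8 = 410; radius_8 = 25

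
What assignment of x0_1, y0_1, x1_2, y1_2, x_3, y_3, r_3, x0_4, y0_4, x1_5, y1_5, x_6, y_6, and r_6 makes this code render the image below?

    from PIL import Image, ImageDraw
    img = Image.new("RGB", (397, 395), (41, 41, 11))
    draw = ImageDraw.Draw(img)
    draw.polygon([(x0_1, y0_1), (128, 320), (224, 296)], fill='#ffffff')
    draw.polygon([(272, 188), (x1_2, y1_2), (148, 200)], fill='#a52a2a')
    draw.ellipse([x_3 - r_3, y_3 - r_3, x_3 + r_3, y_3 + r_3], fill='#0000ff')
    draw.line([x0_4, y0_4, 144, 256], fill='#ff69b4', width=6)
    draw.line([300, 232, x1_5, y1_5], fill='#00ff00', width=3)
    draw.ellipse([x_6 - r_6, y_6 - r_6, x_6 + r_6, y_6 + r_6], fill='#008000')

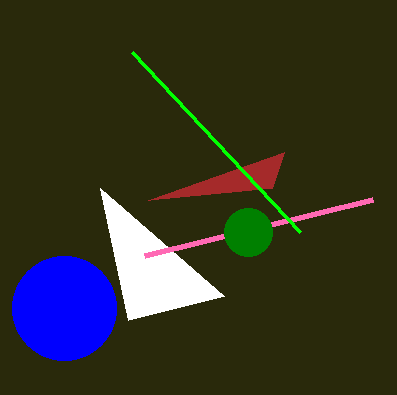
x0_1 = 100, y0_1 = 188, x1_2 = 284, y1_2 = 152, x_3 = 64, y_3 = 308, r_3 = 52, x0_4 = 372, y0_4 = 200, x1_5 = 132, y1_5 = 52, x_6 = 248, y_6 = 232, r_6 = 24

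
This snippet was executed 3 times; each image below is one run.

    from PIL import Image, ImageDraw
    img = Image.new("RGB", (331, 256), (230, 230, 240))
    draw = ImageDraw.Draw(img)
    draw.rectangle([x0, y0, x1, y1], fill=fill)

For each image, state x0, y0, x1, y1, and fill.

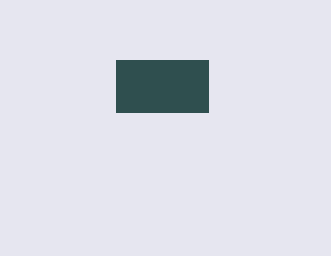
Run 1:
x0 = 116, y0 = 60, x1 = 208, y1 = 112, fill = 'darkslategray'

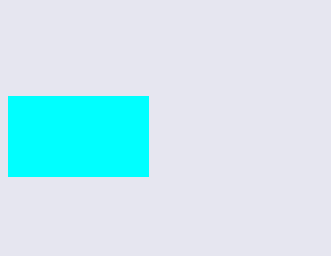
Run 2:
x0 = 8
y0 = 96
x1 = 148
y1 = 176
fill = 'cyan'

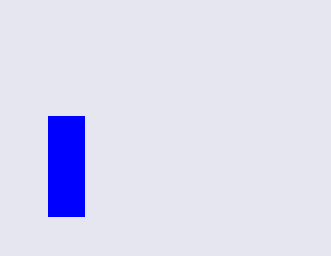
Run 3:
x0 = 48, y0 = 116, x1 = 84, y1 = 216, fill = 'blue'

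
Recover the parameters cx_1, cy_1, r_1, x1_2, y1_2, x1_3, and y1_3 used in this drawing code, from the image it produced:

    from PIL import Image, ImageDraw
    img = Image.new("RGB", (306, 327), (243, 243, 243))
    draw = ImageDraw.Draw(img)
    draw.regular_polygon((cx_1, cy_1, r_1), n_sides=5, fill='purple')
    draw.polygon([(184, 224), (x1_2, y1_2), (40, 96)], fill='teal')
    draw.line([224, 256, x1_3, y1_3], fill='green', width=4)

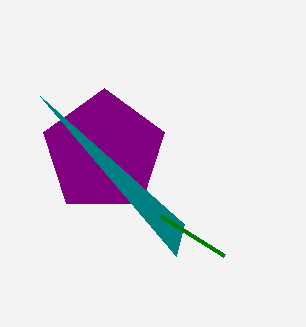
cx_1 = 104, cy_1 = 152, r_1 = 64, x1_2 = 176, y1_2 = 256, x1_3 = 160, y1_3 = 216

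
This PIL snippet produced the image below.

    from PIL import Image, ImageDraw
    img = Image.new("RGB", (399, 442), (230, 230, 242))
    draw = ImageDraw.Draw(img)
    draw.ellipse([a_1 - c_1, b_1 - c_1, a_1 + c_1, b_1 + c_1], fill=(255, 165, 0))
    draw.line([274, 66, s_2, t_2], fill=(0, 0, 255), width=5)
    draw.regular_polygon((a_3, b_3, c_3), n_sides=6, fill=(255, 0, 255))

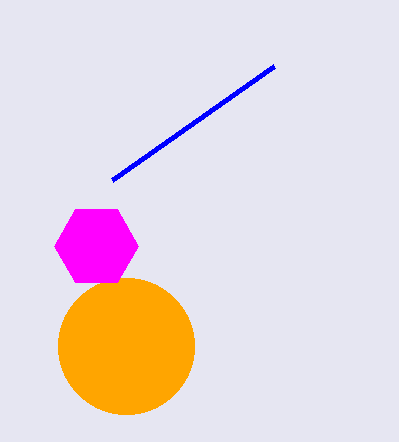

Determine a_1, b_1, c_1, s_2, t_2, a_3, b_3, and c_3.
a_1 = 126
b_1 = 346
c_1 = 68
s_2 = 112
t_2 = 180
a_3 = 96
b_3 = 246
c_3 = 42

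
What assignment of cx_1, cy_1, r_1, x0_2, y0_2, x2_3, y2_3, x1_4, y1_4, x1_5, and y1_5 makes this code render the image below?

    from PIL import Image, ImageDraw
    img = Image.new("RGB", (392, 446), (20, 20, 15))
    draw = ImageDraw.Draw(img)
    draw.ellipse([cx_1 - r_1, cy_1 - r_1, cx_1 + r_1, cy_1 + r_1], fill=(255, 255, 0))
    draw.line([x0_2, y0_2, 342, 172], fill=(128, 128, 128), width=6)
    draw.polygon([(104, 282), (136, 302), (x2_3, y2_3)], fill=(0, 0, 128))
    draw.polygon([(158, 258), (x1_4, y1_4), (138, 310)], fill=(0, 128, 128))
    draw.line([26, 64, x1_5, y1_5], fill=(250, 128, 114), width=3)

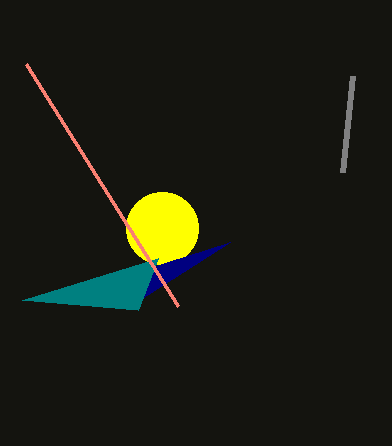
cx_1 = 162; cy_1 = 228; r_1 = 36; x0_2 = 352; y0_2 = 76; x2_3 = 230; y2_3 = 242; x1_4 = 22; y1_4 = 300; x1_5 = 178; y1_5 = 306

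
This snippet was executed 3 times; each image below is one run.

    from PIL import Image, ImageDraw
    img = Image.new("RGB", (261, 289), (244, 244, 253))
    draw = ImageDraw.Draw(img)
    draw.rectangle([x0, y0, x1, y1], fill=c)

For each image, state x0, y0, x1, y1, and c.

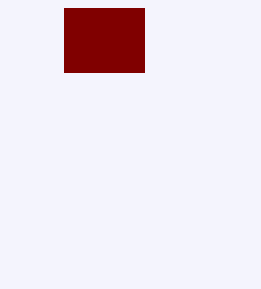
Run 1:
x0 = 64, y0 = 8, x1 = 144, y1 = 72, c = 'maroon'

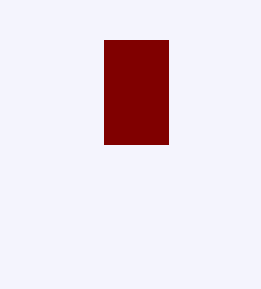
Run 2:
x0 = 104, y0 = 40, x1 = 168, y1 = 144, c = 'maroon'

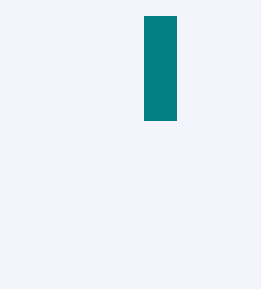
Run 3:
x0 = 144
y0 = 16
x1 = 176
y1 = 120
c = 'teal'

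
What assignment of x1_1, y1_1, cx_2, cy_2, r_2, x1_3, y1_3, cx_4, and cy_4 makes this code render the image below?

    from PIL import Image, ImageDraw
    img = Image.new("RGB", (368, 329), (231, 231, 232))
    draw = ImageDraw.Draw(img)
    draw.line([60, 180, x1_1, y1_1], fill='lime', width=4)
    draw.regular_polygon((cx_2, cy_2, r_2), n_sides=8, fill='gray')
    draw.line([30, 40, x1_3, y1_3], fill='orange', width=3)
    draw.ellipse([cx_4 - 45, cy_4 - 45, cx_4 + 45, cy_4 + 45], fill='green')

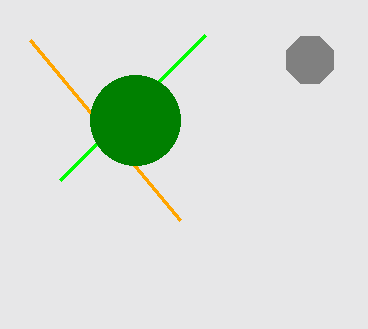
x1_1 = 205; y1_1 = 35; cx_2 = 310; cy_2 = 60; r_2 = 25; x1_3 = 180; y1_3 = 220; cx_4 = 135; cy_4 = 120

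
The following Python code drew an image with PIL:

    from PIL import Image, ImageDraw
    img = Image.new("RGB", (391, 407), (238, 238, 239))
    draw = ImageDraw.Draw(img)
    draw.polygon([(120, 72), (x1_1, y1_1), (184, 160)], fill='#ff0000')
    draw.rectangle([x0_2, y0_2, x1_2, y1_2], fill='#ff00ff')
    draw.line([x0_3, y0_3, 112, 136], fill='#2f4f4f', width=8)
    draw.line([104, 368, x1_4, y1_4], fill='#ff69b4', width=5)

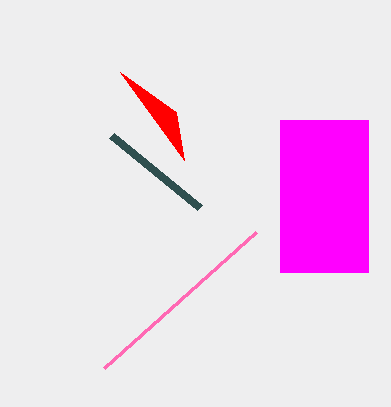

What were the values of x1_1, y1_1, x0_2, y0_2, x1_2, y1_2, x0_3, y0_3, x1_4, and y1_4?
x1_1 = 176, y1_1 = 112, x0_2 = 280, y0_2 = 120, x1_2 = 368, y1_2 = 272, x0_3 = 200, y0_3 = 208, x1_4 = 256, y1_4 = 232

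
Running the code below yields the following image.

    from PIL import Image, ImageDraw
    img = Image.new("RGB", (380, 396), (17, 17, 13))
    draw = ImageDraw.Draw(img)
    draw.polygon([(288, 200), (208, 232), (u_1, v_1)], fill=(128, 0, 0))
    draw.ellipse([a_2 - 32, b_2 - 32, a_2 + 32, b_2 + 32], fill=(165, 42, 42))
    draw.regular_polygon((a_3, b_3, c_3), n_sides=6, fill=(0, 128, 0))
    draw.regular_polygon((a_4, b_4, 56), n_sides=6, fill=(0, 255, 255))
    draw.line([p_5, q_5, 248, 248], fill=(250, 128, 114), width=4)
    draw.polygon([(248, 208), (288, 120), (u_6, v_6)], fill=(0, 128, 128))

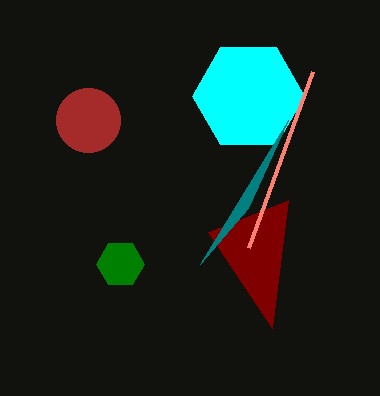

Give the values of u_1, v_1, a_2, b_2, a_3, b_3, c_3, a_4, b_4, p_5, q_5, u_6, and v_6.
u_1 = 272; v_1 = 328; a_2 = 88; b_2 = 120; a_3 = 120; b_3 = 264; c_3 = 24; a_4 = 248; b_4 = 96; p_5 = 312; q_5 = 72; u_6 = 200; v_6 = 264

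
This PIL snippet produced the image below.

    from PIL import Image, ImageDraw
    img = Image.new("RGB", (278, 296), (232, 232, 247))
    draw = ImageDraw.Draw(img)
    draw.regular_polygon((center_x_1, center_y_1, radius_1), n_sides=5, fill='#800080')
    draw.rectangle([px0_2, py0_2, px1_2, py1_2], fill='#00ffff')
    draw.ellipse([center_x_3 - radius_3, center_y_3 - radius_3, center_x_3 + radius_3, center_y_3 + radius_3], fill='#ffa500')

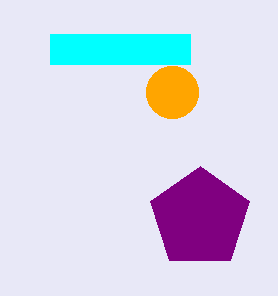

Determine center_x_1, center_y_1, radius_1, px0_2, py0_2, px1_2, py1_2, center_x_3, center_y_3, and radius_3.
center_x_1 = 200
center_y_1 = 218
radius_1 = 52
px0_2 = 50
py0_2 = 34
px1_2 = 190
py1_2 = 64
center_x_3 = 172
center_y_3 = 92
radius_3 = 26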